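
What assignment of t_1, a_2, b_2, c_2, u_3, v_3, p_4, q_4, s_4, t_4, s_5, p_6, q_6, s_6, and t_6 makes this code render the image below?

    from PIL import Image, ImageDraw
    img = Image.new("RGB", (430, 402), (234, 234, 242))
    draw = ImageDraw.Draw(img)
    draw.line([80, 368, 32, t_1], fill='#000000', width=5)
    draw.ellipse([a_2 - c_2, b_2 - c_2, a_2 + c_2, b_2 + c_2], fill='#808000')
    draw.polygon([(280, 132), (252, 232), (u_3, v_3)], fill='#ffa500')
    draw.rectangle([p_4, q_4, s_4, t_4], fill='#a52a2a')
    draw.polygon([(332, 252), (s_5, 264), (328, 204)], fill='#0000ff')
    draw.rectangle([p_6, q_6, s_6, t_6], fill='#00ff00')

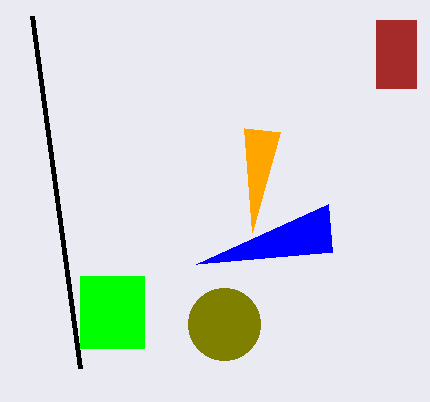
t_1 = 16
a_2 = 224
b_2 = 324
c_2 = 36
u_3 = 244
v_3 = 128
p_4 = 376
q_4 = 20
s_4 = 416
t_4 = 88
s_5 = 196
p_6 = 80
q_6 = 276
s_6 = 144
t_6 = 348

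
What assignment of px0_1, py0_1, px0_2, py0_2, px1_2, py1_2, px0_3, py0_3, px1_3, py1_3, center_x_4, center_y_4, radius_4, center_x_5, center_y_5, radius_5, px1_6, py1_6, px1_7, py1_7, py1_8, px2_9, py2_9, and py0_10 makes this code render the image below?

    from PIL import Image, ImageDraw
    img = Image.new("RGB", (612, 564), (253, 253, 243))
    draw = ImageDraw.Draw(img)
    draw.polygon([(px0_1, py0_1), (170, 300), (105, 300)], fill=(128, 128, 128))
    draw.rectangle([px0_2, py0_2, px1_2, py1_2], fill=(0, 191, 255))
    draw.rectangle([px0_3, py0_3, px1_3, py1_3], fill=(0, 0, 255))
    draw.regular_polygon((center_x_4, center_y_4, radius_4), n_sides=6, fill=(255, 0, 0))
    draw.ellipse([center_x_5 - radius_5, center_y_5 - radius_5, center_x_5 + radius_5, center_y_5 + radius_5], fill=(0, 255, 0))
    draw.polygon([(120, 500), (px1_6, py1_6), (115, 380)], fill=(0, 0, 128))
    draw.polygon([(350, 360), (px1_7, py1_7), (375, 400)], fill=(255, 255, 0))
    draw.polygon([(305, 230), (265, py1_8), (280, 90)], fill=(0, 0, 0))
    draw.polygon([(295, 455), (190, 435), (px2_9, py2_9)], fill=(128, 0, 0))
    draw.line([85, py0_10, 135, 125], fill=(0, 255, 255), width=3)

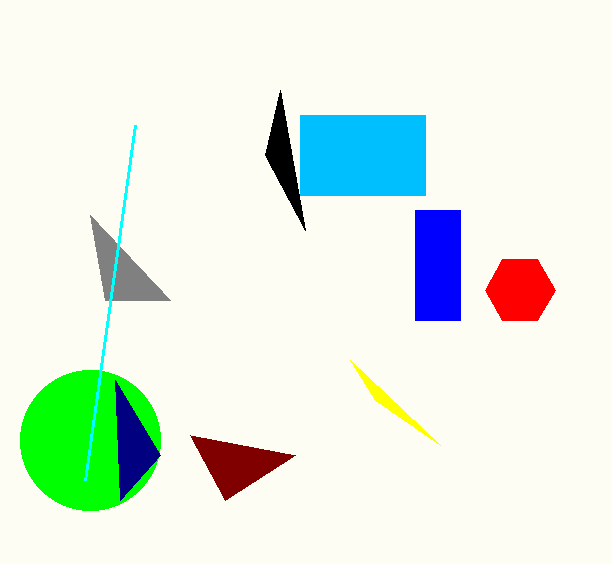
px0_1 = 90, py0_1 = 215, px0_2 = 300, py0_2 = 115, px1_2 = 425, py1_2 = 195, px0_3 = 415, py0_3 = 210, px1_3 = 460, py1_3 = 320, center_x_4 = 520, center_y_4 = 290, radius_4 = 35, center_x_5 = 90, center_y_5 = 440, radius_5 = 70, px1_6 = 160, py1_6 = 455, px1_7 = 440, py1_7 = 445, py1_8 = 155, px2_9 = 225, py2_9 = 500, py0_10 = 480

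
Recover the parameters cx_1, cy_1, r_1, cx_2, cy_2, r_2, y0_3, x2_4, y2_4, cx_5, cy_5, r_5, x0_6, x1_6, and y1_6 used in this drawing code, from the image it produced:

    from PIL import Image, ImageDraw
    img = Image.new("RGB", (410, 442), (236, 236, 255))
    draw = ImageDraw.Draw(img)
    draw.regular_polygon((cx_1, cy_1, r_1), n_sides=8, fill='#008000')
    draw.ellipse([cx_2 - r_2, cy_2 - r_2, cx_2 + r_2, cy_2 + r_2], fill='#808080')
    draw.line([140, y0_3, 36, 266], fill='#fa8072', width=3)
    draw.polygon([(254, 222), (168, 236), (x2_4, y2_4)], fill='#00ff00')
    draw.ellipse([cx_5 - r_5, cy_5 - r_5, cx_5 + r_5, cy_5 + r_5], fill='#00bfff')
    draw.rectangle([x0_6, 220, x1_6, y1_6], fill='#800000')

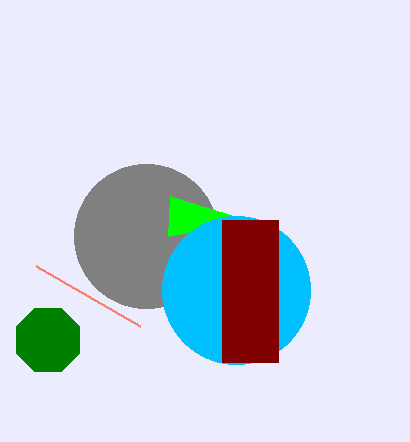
cx_1 = 48, cy_1 = 340, r_1 = 34, cx_2 = 146, cy_2 = 236, r_2 = 72, y0_3 = 326, x2_4 = 170, y2_4 = 196, cx_5 = 236, cy_5 = 290, r_5 = 74, x0_6 = 222, x1_6 = 278, y1_6 = 362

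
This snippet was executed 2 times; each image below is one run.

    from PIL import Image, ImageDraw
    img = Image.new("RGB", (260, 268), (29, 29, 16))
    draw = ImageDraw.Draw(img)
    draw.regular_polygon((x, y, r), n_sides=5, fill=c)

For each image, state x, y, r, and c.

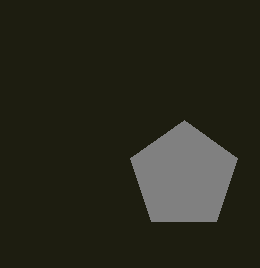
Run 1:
x = 184; y = 176; r = 56; c = 'gray'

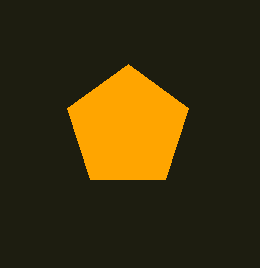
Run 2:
x = 128
y = 128
r = 64
c = 'orange'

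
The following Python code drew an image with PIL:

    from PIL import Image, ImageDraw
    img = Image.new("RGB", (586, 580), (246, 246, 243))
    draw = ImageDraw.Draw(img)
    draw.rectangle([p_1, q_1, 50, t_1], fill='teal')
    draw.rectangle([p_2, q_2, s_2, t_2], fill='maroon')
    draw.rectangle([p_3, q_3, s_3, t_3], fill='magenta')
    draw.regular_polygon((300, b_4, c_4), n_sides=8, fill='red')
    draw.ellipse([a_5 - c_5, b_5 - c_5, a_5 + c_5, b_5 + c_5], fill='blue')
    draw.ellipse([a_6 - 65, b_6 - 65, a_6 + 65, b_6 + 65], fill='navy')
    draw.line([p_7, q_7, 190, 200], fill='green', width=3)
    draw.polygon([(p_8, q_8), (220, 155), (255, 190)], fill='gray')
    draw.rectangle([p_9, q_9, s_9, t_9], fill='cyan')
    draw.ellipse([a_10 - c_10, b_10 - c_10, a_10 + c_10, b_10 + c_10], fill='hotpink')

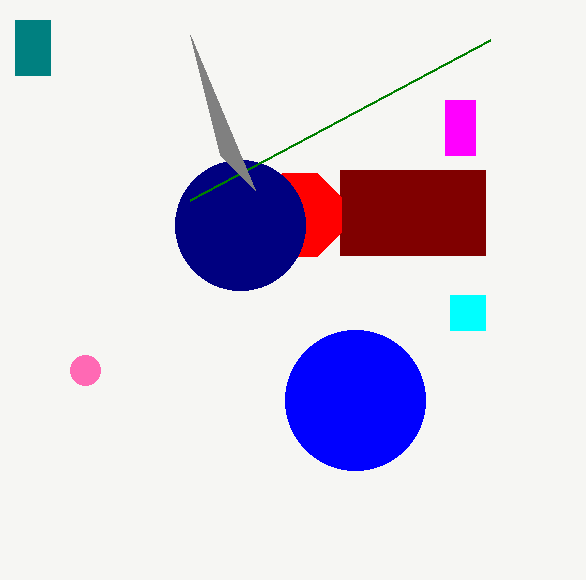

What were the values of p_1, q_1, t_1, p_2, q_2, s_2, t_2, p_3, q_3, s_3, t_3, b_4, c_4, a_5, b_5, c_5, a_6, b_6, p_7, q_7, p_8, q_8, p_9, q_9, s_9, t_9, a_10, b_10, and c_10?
p_1 = 15
q_1 = 20
t_1 = 75
p_2 = 340
q_2 = 170
s_2 = 485
t_2 = 255
p_3 = 445
q_3 = 100
s_3 = 475
t_3 = 155
b_4 = 215
c_4 = 45
a_5 = 355
b_5 = 400
c_5 = 70
a_6 = 240
b_6 = 225
p_7 = 490
q_7 = 40
p_8 = 190
q_8 = 35
p_9 = 450
q_9 = 295
s_9 = 485
t_9 = 330
a_10 = 85
b_10 = 370
c_10 = 15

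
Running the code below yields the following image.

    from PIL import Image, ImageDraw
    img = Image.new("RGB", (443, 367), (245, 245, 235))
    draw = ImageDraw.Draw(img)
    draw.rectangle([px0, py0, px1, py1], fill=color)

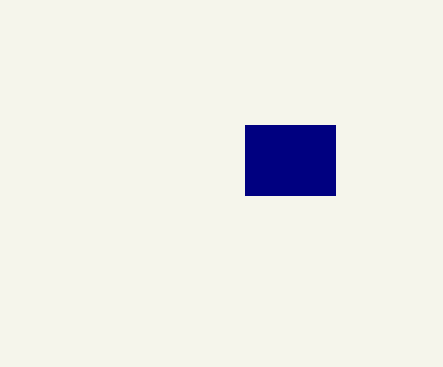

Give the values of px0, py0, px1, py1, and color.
px0 = 245, py0 = 125, px1 = 335, py1 = 195, color = 'navy'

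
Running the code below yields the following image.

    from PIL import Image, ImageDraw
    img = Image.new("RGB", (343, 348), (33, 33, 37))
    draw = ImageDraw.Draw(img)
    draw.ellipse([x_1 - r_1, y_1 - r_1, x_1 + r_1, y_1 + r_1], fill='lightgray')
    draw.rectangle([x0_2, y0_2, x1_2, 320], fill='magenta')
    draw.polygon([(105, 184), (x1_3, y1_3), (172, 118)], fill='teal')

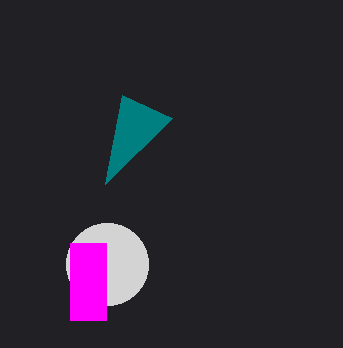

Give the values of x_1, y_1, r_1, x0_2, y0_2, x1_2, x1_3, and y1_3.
x_1 = 107
y_1 = 264
r_1 = 41
x0_2 = 70
y0_2 = 243
x1_2 = 106
x1_3 = 122
y1_3 = 95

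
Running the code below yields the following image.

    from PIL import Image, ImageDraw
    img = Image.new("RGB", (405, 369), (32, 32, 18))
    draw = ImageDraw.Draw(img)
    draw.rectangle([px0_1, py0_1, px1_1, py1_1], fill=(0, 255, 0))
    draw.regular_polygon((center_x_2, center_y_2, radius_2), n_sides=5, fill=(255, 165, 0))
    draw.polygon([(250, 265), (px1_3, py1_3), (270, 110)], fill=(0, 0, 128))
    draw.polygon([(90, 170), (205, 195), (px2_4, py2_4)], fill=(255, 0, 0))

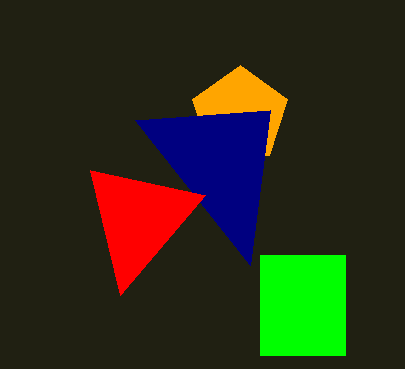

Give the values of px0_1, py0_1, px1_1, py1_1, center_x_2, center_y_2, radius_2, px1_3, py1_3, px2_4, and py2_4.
px0_1 = 260
py0_1 = 255
px1_1 = 345
py1_1 = 355
center_x_2 = 240
center_y_2 = 115
radius_2 = 50
px1_3 = 135
py1_3 = 120
px2_4 = 120
py2_4 = 295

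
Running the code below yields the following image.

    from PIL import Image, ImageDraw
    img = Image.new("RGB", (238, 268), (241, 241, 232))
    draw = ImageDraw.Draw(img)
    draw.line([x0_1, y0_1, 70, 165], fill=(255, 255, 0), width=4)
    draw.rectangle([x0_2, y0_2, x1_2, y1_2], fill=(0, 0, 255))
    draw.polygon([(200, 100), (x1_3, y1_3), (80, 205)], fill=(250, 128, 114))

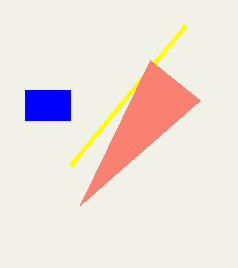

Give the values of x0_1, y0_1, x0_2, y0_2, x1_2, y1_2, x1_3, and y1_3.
x0_1 = 185, y0_1 = 25, x0_2 = 25, y0_2 = 90, x1_2 = 70, y1_2 = 120, x1_3 = 150, y1_3 = 60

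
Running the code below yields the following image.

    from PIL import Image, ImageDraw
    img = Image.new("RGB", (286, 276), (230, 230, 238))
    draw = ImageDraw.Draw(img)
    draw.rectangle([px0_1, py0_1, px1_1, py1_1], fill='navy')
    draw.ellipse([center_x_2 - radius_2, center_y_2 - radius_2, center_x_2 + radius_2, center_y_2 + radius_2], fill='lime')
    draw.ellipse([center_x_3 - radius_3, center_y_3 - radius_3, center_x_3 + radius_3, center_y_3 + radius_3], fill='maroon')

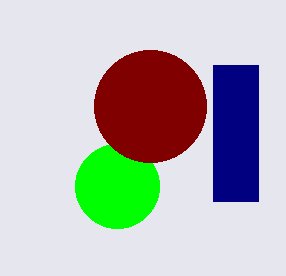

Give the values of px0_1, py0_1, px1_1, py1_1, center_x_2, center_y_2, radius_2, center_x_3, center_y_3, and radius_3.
px0_1 = 213, py0_1 = 65, px1_1 = 258, py1_1 = 201, center_x_2 = 117, center_y_2 = 186, radius_2 = 42, center_x_3 = 150, center_y_3 = 106, radius_3 = 56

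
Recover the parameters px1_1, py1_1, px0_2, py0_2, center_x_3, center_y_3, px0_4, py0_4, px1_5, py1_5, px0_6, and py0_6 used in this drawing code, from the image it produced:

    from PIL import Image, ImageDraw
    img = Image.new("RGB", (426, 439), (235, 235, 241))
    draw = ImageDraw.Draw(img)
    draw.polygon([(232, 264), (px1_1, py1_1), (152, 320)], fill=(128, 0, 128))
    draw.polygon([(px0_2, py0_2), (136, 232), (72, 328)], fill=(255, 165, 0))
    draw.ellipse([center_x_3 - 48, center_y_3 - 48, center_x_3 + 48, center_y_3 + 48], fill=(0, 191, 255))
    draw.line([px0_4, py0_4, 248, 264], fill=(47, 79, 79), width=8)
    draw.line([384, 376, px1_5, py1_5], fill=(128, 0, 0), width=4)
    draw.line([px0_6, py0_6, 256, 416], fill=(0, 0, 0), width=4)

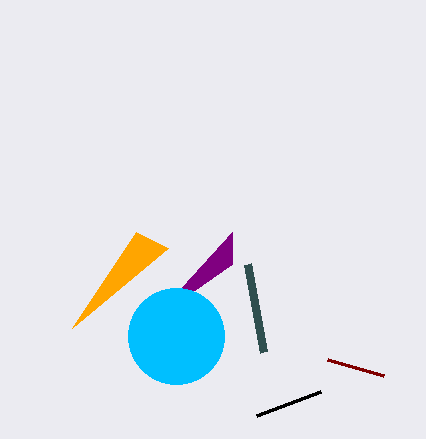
px1_1 = 232
py1_1 = 232
px0_2 = 168
py0_2 = 248
center_x_3 = 176
center_y_3 = 336
px0_4 = 264
py0_4 = 352
px1_5 = 328
py1_5 = 360
px0_6 = 320
py0_6 = 392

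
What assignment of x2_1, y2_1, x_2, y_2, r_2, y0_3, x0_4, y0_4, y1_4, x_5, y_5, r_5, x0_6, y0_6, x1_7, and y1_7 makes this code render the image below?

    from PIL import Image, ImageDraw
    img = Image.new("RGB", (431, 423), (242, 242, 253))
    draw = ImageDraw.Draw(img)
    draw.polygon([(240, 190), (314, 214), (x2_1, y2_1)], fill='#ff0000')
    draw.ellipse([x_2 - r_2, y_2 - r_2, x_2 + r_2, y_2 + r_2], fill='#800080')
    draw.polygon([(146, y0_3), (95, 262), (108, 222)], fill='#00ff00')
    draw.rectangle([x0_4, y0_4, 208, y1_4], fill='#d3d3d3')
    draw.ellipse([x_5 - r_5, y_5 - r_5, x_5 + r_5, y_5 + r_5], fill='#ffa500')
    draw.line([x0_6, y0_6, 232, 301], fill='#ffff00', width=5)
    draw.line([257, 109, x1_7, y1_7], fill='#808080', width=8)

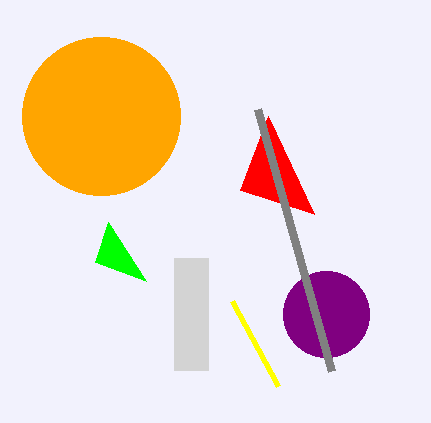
x2_1 = 268, y2_1 = 116, x_2 = 326, y_2 = 314, r_2 = 43, y0_3 = 281, x0_4 = 174, y0_4 = 258, y1_4 = 370, x_5 = 101, y_5 = 116, r_5 = 79, x0_6 = 278, y0_6 = 386, x1_7 = 331, y1_7 = 371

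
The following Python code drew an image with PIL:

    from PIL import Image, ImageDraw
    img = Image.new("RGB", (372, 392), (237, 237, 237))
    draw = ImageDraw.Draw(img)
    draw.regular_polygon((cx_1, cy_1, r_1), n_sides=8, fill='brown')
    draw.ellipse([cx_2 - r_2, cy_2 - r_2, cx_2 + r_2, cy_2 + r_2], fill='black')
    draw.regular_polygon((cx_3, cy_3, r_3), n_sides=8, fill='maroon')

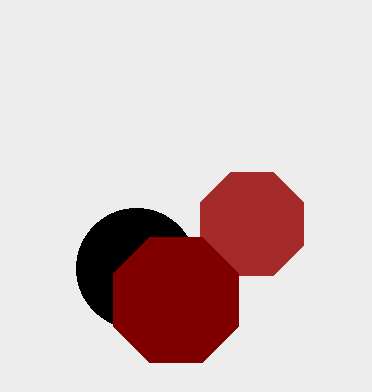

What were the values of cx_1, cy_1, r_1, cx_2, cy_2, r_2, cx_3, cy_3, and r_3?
cx_1 = 252; cy_1 = 224; r_1 = 56; cx_2 = 136; cy_2 = 268; r_2 = 60; cx_3 = 176; cy_3 = 300; r_3 = 68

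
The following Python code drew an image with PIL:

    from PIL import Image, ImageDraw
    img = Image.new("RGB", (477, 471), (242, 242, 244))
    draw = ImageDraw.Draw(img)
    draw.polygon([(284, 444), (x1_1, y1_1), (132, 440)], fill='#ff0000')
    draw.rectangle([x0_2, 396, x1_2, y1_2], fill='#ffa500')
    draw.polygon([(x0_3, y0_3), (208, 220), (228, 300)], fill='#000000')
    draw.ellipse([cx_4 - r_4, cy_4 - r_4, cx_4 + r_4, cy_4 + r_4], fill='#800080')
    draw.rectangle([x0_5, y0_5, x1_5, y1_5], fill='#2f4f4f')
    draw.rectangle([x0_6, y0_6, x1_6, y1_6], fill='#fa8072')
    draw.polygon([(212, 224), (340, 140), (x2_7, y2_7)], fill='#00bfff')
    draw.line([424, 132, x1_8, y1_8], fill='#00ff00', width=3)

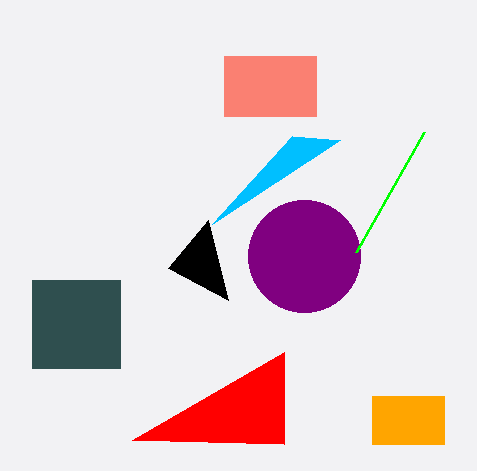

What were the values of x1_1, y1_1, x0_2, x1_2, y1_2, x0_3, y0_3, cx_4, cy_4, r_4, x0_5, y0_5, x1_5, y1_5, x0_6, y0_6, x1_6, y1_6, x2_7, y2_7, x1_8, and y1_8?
x1_1 = 284; y1_1 = 352; x0_2 = 372; x1_2 = 444; y1_2 = 444; x0_3 = 168; y0_3 = 268; cx_4 = 304; cy_4 = 256; r_4 = 56; x0_5 = 32; y0_5 = 280; x1_5 = 120; y1_5 = 368; x0_6 = 224; y0_6 = 56; x1_6 = 316; y1_6 = 116; x2_7 = 292; y2_7 = 136; x1_8 = 356; y1_8 = 252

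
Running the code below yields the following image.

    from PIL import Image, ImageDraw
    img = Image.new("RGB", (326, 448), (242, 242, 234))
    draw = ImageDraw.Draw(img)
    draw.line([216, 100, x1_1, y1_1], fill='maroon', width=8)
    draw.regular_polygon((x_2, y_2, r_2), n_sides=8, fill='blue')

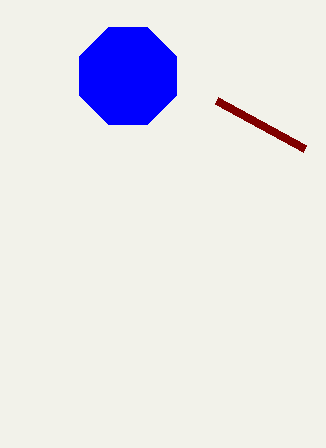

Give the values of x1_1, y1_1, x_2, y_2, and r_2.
x1_1 = 304, y1_1 = 148, x_2 = 128, y_2 = 76, r_2 = 52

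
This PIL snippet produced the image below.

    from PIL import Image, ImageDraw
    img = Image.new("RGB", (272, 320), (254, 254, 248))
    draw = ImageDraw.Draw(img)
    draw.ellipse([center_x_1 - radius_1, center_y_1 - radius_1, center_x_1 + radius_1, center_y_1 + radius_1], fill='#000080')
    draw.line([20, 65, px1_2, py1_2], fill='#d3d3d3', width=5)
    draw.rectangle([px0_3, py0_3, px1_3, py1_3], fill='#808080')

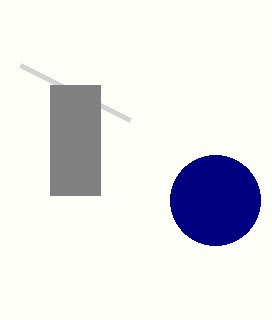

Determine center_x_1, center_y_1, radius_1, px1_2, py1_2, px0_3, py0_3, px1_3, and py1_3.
center_x_1 = 215, center_y_1 = 200, radius_1 = 45, px1_2 = 130, py1_2 = 120, px0_3 = 50, py0_3 = 85, px1_3 = 100, py1_3 = 195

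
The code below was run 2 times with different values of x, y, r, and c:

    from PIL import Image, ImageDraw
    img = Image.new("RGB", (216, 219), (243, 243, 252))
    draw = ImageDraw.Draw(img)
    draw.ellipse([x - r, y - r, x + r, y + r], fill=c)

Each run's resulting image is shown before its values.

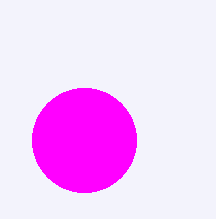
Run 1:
x = 84; y = 140; r = 52; c = 'magenta'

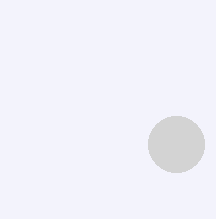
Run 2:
x = 176, y = 144, r = 28, c = 'lightgray'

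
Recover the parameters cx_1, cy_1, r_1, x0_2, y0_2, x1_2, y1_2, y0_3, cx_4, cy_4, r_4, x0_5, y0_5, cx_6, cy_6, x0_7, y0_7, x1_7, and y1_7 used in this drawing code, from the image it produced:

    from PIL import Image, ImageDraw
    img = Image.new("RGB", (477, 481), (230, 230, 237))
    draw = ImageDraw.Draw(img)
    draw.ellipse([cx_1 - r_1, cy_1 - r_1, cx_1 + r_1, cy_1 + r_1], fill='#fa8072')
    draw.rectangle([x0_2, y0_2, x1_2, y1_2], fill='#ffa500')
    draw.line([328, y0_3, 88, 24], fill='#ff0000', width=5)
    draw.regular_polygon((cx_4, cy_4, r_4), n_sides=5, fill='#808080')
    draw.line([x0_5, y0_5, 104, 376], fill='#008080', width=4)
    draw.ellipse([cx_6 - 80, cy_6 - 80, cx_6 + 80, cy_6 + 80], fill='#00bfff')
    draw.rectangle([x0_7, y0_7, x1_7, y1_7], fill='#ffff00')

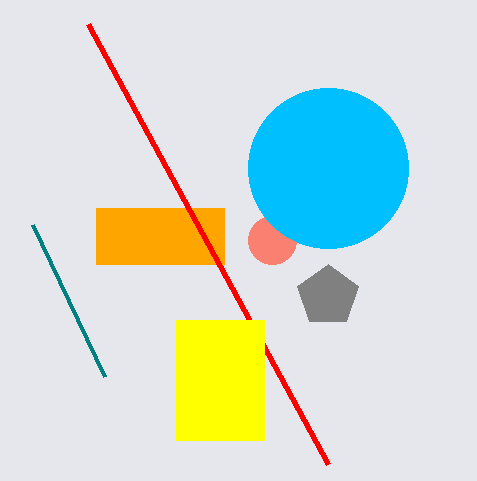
cx_1 = 272
cy_1 = 240
r_1 = 24
x0_2 = 96
y0_2 = 208
x1_2 = 224
y1_2 = 264
y0_3 = 464
cx_4 = 328
cy_4 = 296
r_4 = 32
x0_5 = 32
y0_5 = 224
cx_6 = 328
cy_6 = 168
x0_7 = 176
y0_7 = 320
x1_7 = 264
y1_7 = 440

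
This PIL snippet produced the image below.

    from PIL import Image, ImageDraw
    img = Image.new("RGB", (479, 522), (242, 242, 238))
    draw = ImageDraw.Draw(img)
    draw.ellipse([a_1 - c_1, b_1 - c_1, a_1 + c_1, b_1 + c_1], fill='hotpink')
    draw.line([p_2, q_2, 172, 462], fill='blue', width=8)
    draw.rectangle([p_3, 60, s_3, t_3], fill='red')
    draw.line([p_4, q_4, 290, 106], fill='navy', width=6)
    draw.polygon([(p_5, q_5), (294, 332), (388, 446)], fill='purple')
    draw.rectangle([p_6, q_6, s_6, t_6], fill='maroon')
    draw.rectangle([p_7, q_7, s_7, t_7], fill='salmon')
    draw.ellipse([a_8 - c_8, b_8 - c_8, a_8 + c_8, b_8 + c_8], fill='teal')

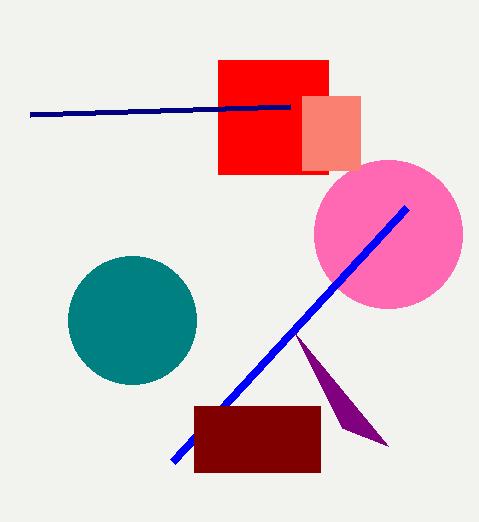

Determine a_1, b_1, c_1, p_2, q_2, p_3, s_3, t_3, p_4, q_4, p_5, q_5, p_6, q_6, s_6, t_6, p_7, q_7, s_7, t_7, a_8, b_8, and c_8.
a_1 = 388, b_1 = 234, c_1 = 74, p_2 = 406, q_2 = 208, p_3 = 218, s_3 = 328, t_3 = 174, p_4 = 30, q_4 = 114, p_5 = 342, q_5 = 428, p_6 = 194, q_6 = 406, s_6 = 320, t_6 = 472, p_7 = 302, q_7 = 96, s_7 = 360, t_7 = 170, a_8 = 132, b_8 = 320, c_8 = 64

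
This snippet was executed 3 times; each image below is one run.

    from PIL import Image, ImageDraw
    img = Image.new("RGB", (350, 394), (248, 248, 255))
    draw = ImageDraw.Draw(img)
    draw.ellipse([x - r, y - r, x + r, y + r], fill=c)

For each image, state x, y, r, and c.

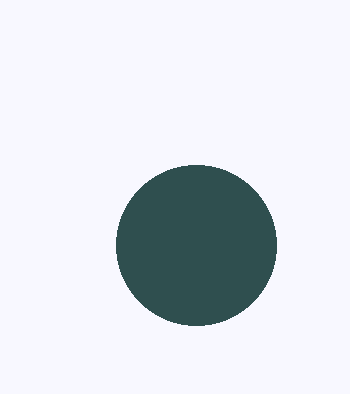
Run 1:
x = 196; y = 245; r = 80; c = 'darkslategray'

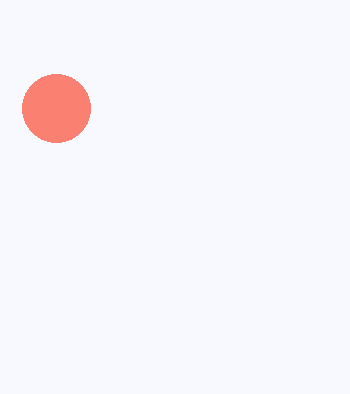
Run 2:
x = 56
y = 108
r = 34
c = 'salmon'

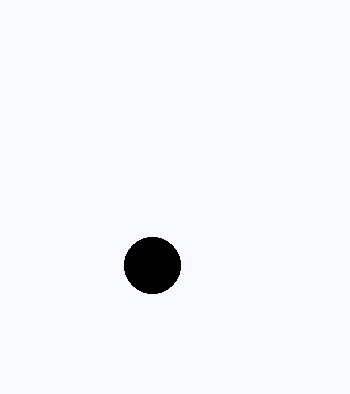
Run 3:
x = 152, y = 265, r = 28, c = 'black'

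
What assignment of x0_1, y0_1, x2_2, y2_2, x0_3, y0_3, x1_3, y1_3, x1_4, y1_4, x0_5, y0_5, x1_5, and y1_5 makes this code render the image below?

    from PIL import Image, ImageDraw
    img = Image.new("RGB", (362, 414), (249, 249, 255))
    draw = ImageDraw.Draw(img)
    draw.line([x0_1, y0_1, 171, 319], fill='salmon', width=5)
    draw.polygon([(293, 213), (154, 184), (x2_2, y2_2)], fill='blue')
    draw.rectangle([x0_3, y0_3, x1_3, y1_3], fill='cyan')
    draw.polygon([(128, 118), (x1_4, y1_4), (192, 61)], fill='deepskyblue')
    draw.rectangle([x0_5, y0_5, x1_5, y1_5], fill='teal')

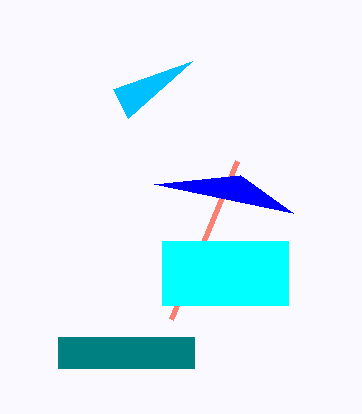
x0_1 = 237
y0_1 = 161
x2_2 = 240
y2_2 = 175
x0_3 = 162
y0_3 = 241
x1_3 = 288
y1_3 = 305
x1_4 = 113
y1_4 = 89
x0_5 = 58
y0_5 = 337
x1_5 = 194
y1_5 = 368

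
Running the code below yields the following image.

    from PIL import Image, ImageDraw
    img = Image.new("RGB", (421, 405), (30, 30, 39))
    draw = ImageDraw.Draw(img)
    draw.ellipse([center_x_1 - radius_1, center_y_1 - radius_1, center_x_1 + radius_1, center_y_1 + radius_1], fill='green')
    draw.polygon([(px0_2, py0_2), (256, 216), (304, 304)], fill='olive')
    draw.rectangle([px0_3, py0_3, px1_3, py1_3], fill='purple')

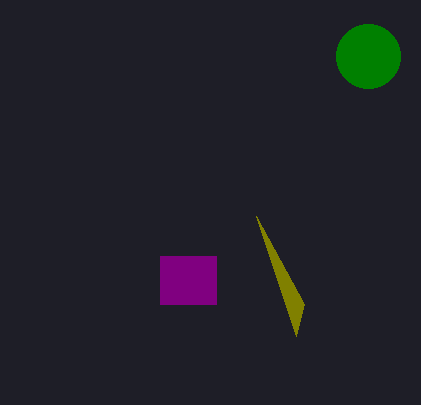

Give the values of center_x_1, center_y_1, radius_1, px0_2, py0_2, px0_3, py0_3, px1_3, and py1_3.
center_x_1 = 368; center_y_1 = 56; radius_1 = 32; px0_2 = 296; py0_2 = 336; px0_3 = 160; py0_3 = 256; px1_3 = 216; py1_3 = 304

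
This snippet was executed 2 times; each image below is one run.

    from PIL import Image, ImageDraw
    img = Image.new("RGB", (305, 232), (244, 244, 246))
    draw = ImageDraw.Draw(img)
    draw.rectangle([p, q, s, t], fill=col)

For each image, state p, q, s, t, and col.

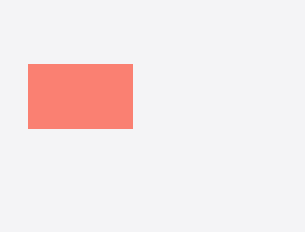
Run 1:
p = 28; q = 64; s = 132; t = 128; col = 'salmon'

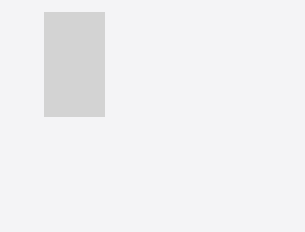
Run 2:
p = 44
q = 12
s = 104
t = 116
col = 'lightgray'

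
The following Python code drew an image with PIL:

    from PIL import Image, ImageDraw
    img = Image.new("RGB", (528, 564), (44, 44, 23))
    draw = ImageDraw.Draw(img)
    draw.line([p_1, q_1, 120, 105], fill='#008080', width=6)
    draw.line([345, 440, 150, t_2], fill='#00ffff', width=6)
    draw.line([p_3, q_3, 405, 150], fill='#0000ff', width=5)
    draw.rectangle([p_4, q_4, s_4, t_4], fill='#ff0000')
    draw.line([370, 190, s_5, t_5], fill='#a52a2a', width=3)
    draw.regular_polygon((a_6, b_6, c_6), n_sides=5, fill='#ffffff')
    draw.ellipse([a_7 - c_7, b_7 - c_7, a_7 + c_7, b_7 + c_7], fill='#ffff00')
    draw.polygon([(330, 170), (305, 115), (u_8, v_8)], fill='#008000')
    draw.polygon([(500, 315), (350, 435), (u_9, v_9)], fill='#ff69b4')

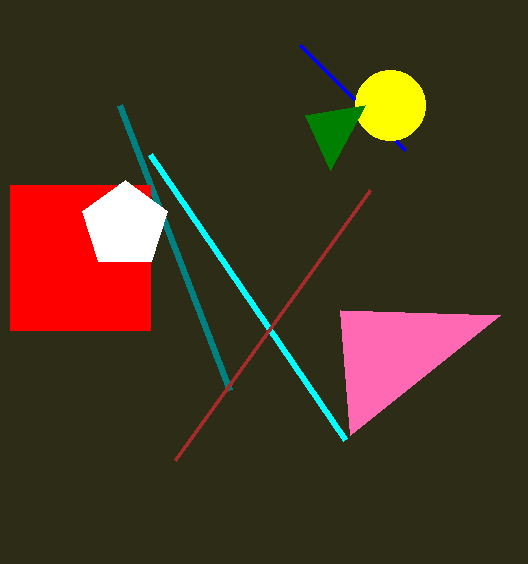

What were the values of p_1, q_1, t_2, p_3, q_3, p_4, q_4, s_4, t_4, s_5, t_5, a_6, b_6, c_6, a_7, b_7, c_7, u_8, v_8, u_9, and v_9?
p_1 = 230; q_1 = 390; t_2 = 155; p_3 = 300; q_3 = 45; p_4 = 10; q_4 = 185; s_4 = 150; t_4 = 330; s_5 = 175; t_5 = 460; a_6 = 125; b_6 = 225; c_6 = 45; a_7 = 390; b_7 = 105; c_7 = 35; u_8 = 365; v_8 = 105; u_9 = 340; v_9 = 310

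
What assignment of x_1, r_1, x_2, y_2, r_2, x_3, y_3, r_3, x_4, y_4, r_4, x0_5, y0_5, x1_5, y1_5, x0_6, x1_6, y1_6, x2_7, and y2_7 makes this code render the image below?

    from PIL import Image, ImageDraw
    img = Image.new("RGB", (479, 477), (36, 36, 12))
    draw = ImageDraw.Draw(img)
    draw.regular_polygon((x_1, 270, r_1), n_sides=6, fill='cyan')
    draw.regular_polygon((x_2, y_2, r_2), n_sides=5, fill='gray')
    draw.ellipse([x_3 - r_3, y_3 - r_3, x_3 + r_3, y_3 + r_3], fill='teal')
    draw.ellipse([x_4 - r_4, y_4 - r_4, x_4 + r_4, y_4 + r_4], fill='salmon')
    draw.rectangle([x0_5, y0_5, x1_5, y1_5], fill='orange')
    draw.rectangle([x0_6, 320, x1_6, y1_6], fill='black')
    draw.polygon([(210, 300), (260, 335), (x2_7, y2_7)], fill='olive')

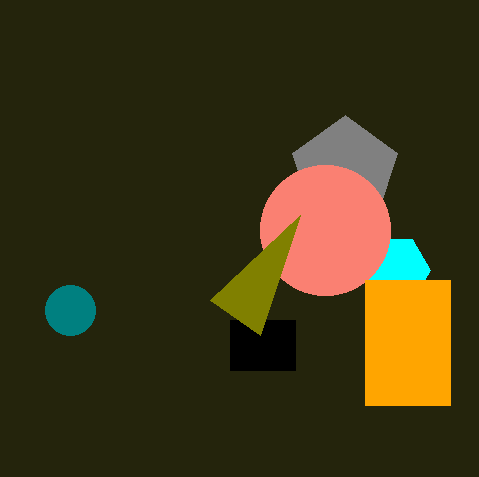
x_1 = 395
r_1 = 35
x_2 = 345
y_2 = 170
r_2 = 55
x_3 = 70
y_3 = 310
r_3 = 25
x_4 = 325
y_4 = 230
r_4 = 65
x0_5 = 365
y0_5 = 280
x1_5 = 450
y1_5 = 405
x0_6 = 230
x1_6 = 295
y1_6 = 370
x2_7 = 300
y2_7 = 215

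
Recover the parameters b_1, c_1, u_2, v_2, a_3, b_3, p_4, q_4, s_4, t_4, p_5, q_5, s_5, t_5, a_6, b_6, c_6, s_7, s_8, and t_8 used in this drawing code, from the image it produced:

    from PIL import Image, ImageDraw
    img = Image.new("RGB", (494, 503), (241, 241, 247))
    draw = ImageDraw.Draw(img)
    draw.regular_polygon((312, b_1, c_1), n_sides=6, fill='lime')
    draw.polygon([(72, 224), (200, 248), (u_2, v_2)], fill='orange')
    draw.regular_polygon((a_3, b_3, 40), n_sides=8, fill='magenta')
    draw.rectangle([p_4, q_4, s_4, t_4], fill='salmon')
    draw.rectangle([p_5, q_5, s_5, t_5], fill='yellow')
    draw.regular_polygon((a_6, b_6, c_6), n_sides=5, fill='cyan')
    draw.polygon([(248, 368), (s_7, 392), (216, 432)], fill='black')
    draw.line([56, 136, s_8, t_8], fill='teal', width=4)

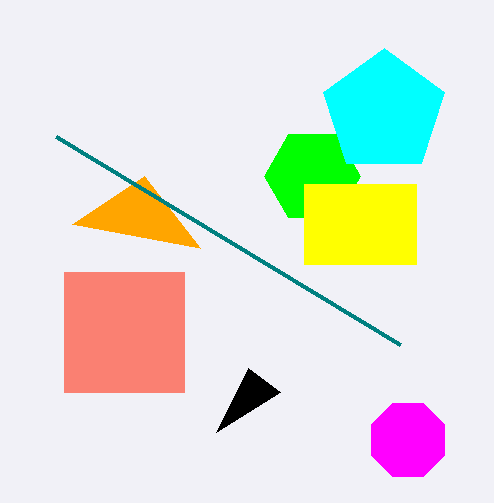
b_1 = 176; c_1 = 48; u_2 = 144; v_2 = 176; a_3 = 408; b_3 = 440; p_4 = 64; q_4 = 272; s_4 = 184; t_4 = 392; p_5 = 304; q_5 = 184; s_5 = 416; t_5 = 264; a_6 = 384; b_6 = 112; c_6 = 64; s_7 = 280; s_8 = 400; t_8 = 344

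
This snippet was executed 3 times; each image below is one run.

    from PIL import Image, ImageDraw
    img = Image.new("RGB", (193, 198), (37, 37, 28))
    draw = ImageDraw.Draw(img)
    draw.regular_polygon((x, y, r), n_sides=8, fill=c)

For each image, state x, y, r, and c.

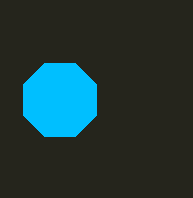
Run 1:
x = 60
y = 100
r = 40
c = 'deepskyblue'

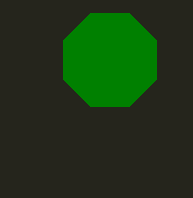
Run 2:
x = 110
y = 60
r = 50
c = 'green'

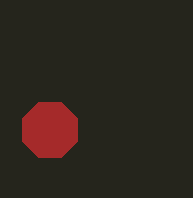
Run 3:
x = 50; y = 130; r = 30; c = 'brown'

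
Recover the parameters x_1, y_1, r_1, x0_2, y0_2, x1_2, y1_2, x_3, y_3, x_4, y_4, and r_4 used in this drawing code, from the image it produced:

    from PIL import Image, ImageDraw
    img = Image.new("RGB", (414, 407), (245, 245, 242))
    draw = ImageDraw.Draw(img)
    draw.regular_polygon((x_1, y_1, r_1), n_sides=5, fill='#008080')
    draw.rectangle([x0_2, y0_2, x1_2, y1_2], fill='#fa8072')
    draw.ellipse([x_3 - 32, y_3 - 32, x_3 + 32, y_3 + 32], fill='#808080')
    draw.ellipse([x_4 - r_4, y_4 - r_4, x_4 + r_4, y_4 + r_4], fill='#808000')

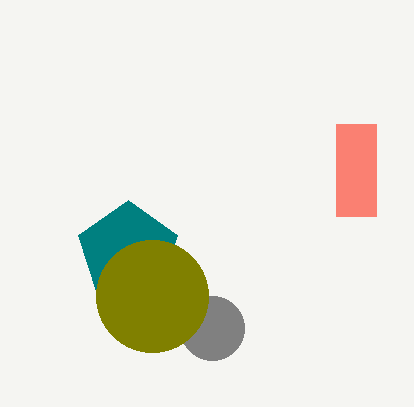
x_1 = 128, y_1 = 252, r_1 = 52, x0_2 = 336, y0_2 = 124, x1_2 = 376, y1_2 = 216, x_3 = 212, y_3 = 328, x_4 = 152, y_4 = 296, r_4 = 56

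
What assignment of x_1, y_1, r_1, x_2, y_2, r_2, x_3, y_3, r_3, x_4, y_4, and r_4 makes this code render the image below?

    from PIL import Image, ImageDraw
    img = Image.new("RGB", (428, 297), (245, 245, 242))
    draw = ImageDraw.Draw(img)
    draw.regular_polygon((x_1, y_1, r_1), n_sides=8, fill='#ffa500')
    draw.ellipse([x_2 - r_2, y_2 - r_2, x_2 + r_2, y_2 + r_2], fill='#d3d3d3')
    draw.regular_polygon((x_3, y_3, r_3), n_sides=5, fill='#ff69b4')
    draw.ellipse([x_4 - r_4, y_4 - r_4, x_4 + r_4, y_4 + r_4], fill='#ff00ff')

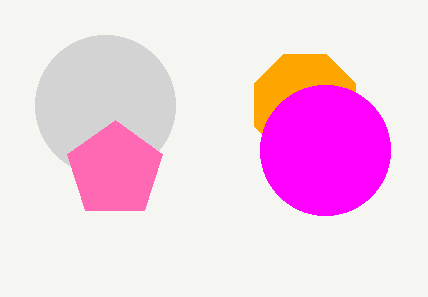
x_1 = 305, y_1 = 105, r_1 = 55, x_2 = 105, y_2 = 105, r_2 = 70, x_3 = 115, y_3 = 170, r_3 = 50, x_4 = 325, y_4 = 150, r_4 = 65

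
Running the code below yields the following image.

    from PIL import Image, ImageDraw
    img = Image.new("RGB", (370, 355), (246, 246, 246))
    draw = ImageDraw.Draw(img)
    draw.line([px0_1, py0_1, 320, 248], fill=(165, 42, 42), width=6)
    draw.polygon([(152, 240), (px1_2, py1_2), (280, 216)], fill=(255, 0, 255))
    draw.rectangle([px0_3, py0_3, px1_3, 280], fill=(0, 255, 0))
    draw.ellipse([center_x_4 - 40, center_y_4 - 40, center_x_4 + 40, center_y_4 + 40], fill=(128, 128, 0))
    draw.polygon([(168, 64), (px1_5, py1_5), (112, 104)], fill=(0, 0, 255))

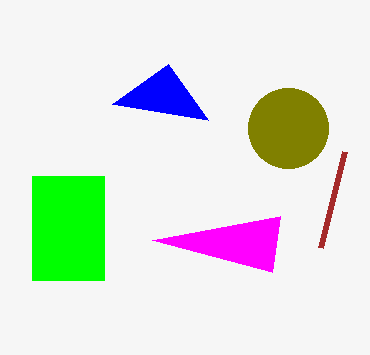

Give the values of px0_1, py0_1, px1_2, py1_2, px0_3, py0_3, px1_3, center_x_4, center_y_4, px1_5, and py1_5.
px0_1 = 344; py0_1 = 152; px1_2 = 272; py1_2 = 272; px0_3 = 32; py0_3 = 176; px1_3 = 104; center_x_4 = 288; center_y_4 = 128; px1_5 = 208; py1_5 = 120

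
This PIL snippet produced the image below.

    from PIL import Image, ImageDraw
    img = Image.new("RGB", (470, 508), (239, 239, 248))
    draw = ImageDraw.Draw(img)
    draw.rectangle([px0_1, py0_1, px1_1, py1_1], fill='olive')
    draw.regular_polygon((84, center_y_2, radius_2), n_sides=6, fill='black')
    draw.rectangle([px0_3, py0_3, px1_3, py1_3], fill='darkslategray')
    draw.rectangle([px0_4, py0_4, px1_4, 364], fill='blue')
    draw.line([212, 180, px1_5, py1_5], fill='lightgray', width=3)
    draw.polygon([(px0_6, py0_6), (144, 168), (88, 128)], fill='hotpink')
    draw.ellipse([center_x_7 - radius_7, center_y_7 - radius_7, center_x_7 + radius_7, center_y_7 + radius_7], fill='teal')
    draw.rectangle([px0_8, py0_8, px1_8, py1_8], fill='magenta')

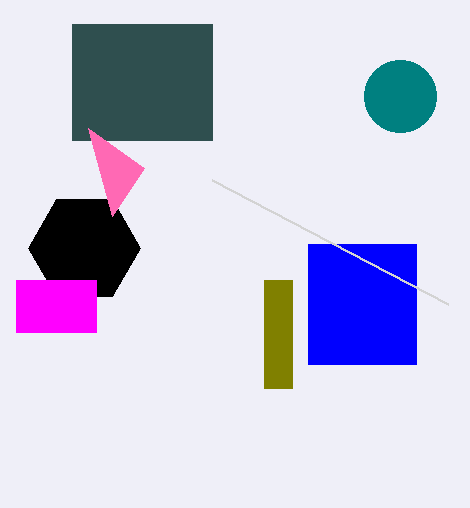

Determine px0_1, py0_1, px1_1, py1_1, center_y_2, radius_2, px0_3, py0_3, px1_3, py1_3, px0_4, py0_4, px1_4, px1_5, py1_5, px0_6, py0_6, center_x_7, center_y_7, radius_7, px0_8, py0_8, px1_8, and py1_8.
px0_1 = 264, py0_1 = 280, px1_1 = 292, py1_1 = 388, center_y_2 = 248, radius_2 = 56, px0_3 = 72, py0_3 = 24, px1_3 = 212, py1_3 = 140, px0_4 = 308, py0_4 = 244, px1_4 = 416, px1_5 = 448, py1_5 = 304, px0_6 = 112, py0_6 = 216, center_x_7 = 400, center_y_7 = 96, radius_7 = 36, px0_8 = 16, py0_8 = 280, px1_8 = 96, py1_8 = 332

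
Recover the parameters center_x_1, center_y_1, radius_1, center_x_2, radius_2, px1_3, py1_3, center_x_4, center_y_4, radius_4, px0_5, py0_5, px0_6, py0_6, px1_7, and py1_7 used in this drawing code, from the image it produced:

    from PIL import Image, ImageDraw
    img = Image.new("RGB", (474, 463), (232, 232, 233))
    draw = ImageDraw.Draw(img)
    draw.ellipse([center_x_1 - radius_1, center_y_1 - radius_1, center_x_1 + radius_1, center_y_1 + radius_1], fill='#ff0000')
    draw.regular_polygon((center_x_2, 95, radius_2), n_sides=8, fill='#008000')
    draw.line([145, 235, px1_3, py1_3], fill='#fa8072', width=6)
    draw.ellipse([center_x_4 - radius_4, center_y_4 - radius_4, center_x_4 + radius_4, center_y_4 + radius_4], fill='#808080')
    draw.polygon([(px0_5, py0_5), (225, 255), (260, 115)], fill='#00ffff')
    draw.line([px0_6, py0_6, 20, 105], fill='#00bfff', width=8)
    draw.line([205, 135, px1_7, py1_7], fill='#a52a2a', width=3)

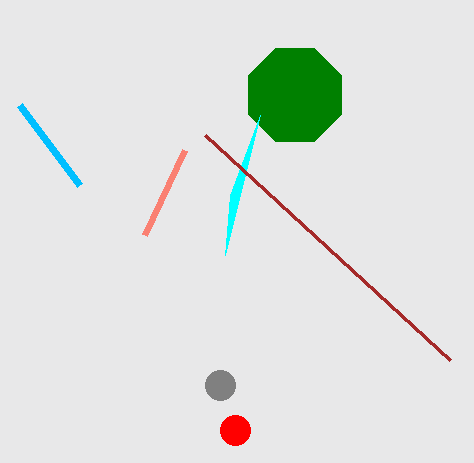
center_x_1 = 235
center_y_1 = 430
radius_1 = 15
center_x_2 = 295
radius_2 = 50
px1_3 = 185
py1_3 = 150
center_x_4 = 220
center_y_4 = 385
radius_4 = 15
px0_5 = 230
py0_5 = 195
px0_6 = 80
py0_6 = 185
px1_7 = 450
py1_7 = 360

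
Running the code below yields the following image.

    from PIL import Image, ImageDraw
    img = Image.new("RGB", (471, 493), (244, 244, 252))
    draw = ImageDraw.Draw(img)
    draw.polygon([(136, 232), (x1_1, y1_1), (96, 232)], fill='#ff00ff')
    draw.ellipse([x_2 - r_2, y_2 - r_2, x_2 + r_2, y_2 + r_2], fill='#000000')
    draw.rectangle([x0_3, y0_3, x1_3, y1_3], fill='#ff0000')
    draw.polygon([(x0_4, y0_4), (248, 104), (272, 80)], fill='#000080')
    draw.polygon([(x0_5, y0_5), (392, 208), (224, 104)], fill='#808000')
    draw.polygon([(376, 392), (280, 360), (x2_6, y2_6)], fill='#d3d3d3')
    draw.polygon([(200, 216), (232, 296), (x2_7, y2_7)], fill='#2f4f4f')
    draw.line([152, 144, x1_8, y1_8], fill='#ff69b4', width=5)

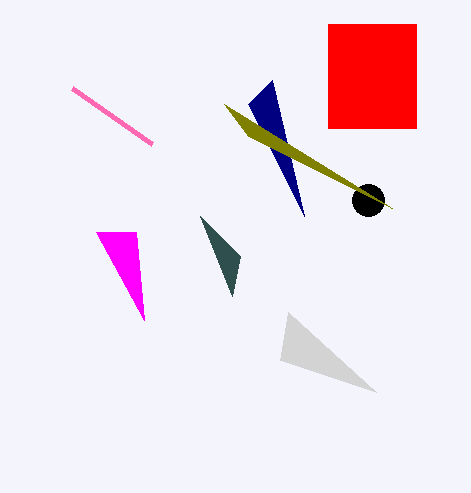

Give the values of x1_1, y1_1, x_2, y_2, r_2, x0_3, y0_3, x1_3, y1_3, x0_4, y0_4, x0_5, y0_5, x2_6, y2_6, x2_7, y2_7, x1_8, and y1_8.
x1_1 = 144, y1_1 = 320, x_2 = 368, y_2 = 200, r_2 = 16, x0_3 = 328, y0_3 = 24, x1_3 = 416, y1_3 = 128, x0_4 = 304, y0_4 = 216, x0_5 = 248, y0_5 = 136, x2_6 = 288, y2_6 = 312, x2_7 = 240, y2_7 = 256, x1_8 = 72, y1_8 = 88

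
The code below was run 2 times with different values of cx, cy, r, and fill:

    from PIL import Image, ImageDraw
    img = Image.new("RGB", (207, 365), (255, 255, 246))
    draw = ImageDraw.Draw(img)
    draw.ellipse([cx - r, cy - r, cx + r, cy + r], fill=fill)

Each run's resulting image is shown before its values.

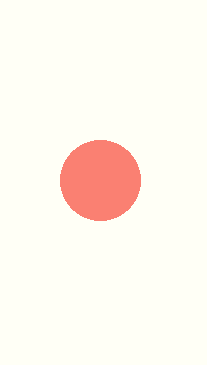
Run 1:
cx = 100
cy = 180
r = 40
fill = 'salmon'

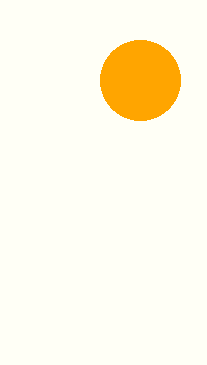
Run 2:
cx = 140
cy = 80
r = 40
fill = 'orange'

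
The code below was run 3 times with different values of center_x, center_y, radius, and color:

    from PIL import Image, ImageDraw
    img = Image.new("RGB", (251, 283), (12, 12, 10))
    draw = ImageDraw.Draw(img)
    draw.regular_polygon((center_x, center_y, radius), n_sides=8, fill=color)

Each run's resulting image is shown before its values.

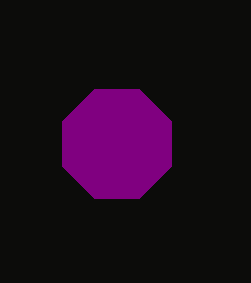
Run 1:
center_x = 117
center_y = 144
radius = 59
color = 'purple'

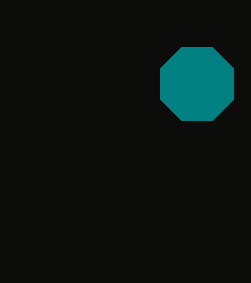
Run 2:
center_x = 197, center_y = 84, radius = 40, color = 'teal'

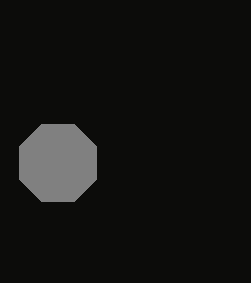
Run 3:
center_x = 58; center_y = 163; radius = 42; color = 'gray'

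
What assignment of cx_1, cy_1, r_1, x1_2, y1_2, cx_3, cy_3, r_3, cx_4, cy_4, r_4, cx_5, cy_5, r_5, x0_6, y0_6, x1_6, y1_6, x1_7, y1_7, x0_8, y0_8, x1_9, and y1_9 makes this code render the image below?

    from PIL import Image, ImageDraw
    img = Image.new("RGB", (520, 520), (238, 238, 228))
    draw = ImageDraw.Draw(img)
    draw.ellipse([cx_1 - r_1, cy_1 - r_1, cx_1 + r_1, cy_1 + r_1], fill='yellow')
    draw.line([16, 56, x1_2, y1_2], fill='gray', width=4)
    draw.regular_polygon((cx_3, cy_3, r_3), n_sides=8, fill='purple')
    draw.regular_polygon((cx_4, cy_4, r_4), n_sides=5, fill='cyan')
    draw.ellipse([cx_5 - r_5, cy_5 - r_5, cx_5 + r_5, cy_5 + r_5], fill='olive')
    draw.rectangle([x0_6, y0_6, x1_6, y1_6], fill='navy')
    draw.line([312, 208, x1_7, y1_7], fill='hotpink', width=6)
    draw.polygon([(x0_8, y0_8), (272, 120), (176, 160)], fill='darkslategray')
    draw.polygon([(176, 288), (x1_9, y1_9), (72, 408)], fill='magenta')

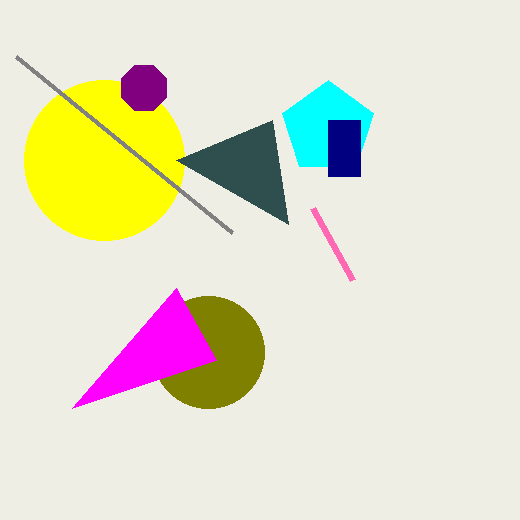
cx_1 = 104, cy_1 = 160, r_1 = 80, x1_2 = 232, y1_2 = 232, cx_3 = 144, cy_3 = 88, r_3 = 24, cx_4 = 328, cy_4 = 128, r_4 = 48, cx_5 = 208, cy_5 = 352, r_5 = 56, x0_6 = 328, y0_6 = 120, x1_6 = 360, y1_6 = 176, x1_7 = 352, y1_7 = 280, x0_8 = 288, y0_8 = 224, x1_9 = 216, y1_9 = 360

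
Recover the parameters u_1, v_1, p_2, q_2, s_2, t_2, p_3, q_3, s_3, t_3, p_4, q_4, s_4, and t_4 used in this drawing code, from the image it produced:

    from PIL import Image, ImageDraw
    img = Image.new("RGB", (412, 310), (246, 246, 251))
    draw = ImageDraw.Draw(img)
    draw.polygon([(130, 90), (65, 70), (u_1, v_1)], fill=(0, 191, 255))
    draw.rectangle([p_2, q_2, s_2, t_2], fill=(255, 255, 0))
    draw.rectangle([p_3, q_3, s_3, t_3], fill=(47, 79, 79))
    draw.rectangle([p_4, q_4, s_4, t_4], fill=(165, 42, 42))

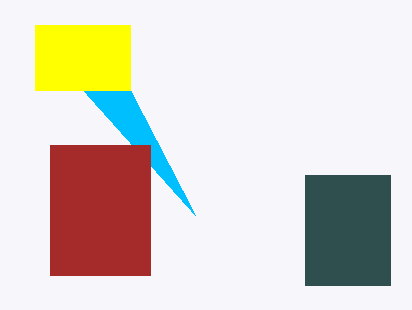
u_1 = 195; v_1 = 215; p_2 = 35; q_2 = 25; s_2 = 130; t_2 = 90; p_3 = 305; q_3 = 175; s_3 = 390; t_3 = 285; p_4 = 50; q_4 = 145; s_4 = 150; t_4 = 275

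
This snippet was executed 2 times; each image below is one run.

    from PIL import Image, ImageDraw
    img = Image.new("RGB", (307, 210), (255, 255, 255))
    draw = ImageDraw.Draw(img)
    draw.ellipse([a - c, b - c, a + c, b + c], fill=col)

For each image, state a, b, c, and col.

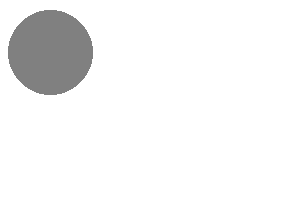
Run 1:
a = 50; b = 52; c = 42; col = 'gray'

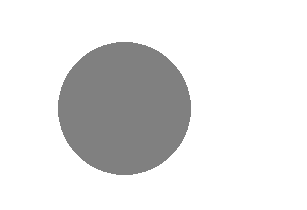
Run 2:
a = 124
b = 108
c = 66
col = 'gray'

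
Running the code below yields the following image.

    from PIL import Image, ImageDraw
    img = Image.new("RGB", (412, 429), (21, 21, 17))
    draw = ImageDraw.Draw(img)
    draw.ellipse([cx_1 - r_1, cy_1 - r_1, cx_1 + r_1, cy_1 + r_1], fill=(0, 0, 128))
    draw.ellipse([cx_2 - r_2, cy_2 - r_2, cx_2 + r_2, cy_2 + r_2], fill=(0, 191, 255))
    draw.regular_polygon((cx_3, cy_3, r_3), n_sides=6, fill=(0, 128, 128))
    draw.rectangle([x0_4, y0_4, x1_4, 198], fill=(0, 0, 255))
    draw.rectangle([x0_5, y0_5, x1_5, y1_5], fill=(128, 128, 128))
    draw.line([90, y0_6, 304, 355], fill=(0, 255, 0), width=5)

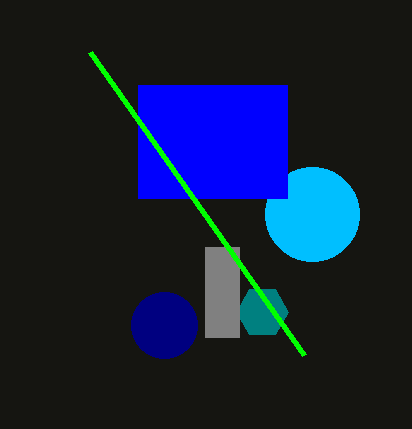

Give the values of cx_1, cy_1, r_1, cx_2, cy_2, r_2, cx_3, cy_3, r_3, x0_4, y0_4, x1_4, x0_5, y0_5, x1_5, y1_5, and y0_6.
cx_1 = 164
cy_1 = 325
r_1 = 33
cx_2 = 312
cy_2 = 214
r_2 = 47
cx_3 = 262
cy_3 = 312
r_3 = 26
x0_4 = 138
y0_4 = 85
x1_4 = 287
x0_5 = 205
y0_5 = 247
x1_5 = 239
y1_5 = 337
y0_6 = 52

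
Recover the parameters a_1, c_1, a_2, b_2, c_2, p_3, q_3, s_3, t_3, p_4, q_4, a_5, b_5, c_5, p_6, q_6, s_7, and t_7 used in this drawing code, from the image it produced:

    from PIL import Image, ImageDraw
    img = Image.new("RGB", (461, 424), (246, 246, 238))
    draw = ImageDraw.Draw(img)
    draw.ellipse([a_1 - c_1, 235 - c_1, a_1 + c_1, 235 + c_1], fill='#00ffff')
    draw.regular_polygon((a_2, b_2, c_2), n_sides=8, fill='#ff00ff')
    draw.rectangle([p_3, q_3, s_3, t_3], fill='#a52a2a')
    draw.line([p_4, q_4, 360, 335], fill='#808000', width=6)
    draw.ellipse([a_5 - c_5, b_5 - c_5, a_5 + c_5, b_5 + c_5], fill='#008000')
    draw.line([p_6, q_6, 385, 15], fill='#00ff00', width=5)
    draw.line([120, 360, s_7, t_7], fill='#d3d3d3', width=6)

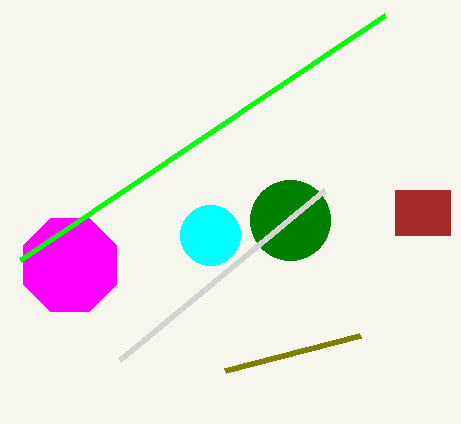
a_1 = 210; c_1 = 30; a_2 = 70; b_2 = 265; c_2 = 50; p_3 = 395; q_3 = 190; s_3 = 450; t_3 = 235; p_4 = 225; q_4 = 370; a_5 = 290; b_5 = 220; c_5 = 40; p_6 = 20; q_6 = 260; s_7 = 325; t_7 = 190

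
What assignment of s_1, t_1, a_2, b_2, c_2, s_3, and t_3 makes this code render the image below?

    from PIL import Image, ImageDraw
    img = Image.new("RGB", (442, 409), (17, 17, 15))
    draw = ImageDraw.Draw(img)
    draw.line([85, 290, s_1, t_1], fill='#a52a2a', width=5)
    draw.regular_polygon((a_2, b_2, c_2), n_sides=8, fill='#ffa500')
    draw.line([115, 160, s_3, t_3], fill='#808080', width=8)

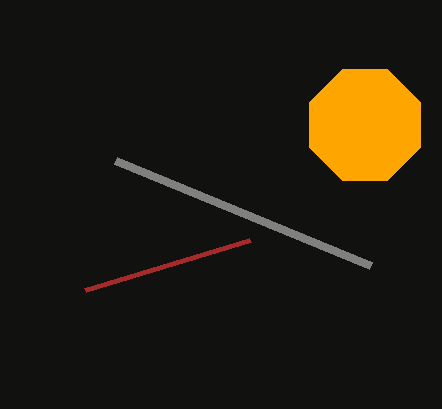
s_1 = 250, t_1 = 240, a_2 = 365, b_2 = 125, c_2 = 60, s_3 = 370, t_3 = 265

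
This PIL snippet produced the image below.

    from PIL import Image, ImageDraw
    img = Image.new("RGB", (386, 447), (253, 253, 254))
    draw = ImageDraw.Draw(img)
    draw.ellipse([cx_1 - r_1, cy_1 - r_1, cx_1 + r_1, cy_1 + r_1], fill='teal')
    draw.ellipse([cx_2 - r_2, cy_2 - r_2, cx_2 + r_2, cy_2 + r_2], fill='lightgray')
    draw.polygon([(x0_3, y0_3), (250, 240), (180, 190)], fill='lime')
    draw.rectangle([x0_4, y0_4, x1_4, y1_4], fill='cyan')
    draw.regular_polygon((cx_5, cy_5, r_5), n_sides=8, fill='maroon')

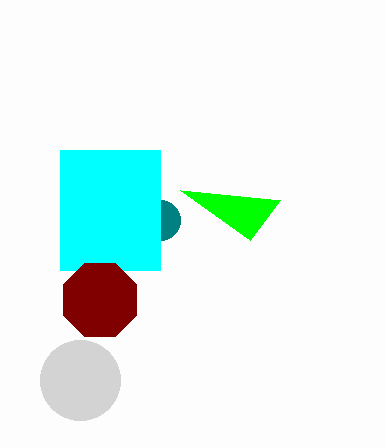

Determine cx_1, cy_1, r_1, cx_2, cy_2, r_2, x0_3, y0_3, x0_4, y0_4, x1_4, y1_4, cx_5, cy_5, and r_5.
cx_1 = 160, cy_1 = 220, r_1 = 20, cx_2 = 80, cy_2 = 380, r_2 = 40, x0_3 = 280, y0_3 = 200, x0_4 = 60, y0_4 = 150, x1_4 = 160, y1_4 = 270, cx_5 = 100, cy_5 = 300, r_5 = 40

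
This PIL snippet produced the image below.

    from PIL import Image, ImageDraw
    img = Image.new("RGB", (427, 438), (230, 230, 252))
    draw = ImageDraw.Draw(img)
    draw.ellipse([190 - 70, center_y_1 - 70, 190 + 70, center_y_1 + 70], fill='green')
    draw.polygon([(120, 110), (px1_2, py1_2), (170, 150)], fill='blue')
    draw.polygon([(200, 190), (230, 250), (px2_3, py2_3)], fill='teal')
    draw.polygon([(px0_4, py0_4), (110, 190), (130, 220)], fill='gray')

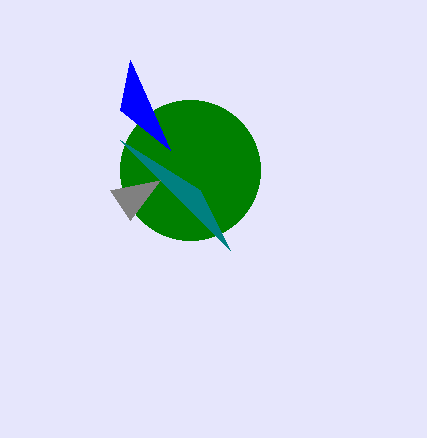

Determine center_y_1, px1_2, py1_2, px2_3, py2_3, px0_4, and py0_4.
center_y_1 = 170
px1_2 = 130
py1_2 = 60
px2_3 = 120
py2_3 = 140
px0_4 = 160
py0_4 = 180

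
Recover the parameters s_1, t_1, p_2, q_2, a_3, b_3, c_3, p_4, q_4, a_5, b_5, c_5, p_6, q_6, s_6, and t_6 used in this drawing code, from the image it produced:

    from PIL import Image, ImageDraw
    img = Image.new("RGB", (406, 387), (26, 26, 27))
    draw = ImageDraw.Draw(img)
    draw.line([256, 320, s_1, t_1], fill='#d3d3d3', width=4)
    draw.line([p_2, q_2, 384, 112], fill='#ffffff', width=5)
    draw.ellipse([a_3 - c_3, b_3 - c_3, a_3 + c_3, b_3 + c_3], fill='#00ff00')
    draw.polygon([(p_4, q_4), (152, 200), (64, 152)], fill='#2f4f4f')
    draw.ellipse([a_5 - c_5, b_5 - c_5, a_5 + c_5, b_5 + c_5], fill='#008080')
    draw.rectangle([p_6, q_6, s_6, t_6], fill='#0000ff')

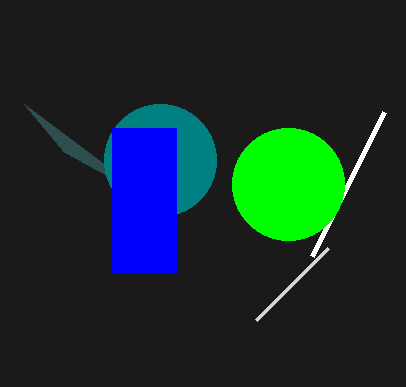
s_1 = 328, t_1 = 248, p_2 = 312, q_2 = 256, a_3 = 288, b_3 = 184, c_3 = 56, p_4 = 24, q_4 = 104, a_5 = 160, b_5 = 160, c_5 = 56, p_6 = 112, q_6 = 128, s_6 = 176, t_6 = 272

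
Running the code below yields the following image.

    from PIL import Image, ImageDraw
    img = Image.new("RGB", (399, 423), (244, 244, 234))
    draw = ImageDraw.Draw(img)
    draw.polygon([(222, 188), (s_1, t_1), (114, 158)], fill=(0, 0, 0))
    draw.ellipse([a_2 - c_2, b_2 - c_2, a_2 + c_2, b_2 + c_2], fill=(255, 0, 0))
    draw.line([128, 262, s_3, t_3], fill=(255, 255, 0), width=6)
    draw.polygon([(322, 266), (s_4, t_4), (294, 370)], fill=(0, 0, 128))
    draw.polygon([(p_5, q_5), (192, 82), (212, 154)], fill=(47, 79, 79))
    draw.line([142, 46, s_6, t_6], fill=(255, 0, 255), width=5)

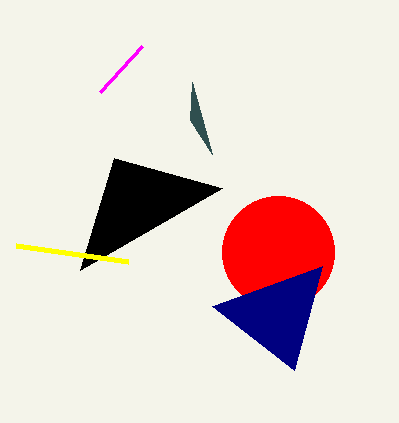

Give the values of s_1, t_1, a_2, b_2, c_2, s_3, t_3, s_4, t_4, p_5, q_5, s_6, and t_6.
s_1 = 80
t_1 = 270
a_2 = 278
b_2 = 252
c_2 = 56
s_3 = 16
t_3 = 246
s_4 = 212
t_4 = 306
p_5 = 190
q_5 = 120
s_6 = 100
t_6 = 92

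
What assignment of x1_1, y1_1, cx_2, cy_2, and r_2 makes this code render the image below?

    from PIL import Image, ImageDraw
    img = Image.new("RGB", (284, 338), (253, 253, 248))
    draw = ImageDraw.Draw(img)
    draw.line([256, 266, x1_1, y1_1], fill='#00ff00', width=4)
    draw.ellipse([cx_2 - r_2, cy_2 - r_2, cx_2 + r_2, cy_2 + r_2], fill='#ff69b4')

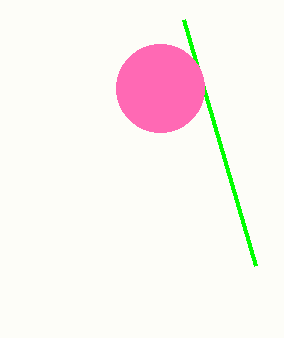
x1_1 = 184; y1_1 = 20; cx_2 = 160; cy_2 = 88; r_2 = 44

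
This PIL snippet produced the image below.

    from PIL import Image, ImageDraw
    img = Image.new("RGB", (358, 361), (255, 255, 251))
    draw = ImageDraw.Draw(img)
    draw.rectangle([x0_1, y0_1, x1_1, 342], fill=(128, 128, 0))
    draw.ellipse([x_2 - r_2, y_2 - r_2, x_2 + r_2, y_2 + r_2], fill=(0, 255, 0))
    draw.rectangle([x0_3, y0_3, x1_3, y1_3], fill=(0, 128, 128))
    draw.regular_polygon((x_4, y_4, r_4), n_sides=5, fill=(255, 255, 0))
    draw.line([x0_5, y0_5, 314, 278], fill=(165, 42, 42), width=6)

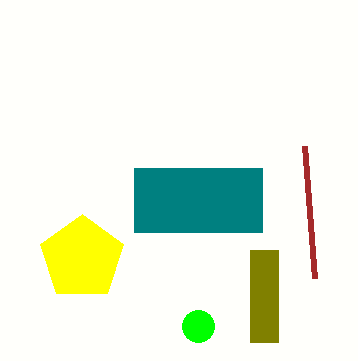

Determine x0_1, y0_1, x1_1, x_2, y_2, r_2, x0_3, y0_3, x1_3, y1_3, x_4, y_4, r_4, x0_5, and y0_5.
x0_1 = 250
y0_1 = 250
x1_1 = 278
x_2 = 198
y_2 = 326
r_2 = 16
x0_3 = 134
y0_3 = 168
x1_3 = 262
y1_3 = 232
x_4 = 82
y_4 = 258
r_4 = 44
x0_5 = 304
y0_5 = 146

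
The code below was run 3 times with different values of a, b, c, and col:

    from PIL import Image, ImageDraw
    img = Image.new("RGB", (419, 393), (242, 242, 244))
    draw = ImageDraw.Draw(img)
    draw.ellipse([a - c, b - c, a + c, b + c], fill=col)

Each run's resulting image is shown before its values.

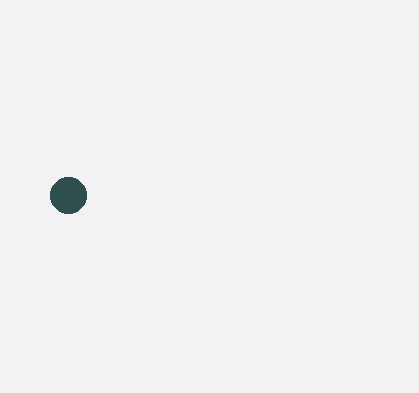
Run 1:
a = 68, b = 195, c = 18, col = 'darkslategray'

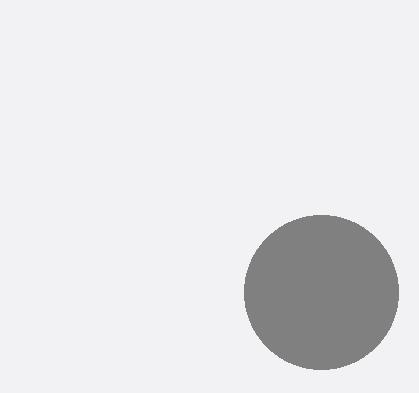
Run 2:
a = 321; b = 292; c = 77; col = 'gray'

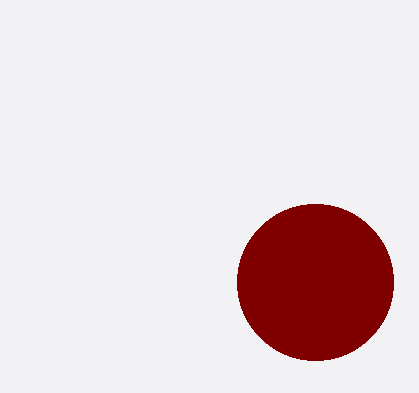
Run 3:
a = 315, b = 282, c = 78, col = 'maroon'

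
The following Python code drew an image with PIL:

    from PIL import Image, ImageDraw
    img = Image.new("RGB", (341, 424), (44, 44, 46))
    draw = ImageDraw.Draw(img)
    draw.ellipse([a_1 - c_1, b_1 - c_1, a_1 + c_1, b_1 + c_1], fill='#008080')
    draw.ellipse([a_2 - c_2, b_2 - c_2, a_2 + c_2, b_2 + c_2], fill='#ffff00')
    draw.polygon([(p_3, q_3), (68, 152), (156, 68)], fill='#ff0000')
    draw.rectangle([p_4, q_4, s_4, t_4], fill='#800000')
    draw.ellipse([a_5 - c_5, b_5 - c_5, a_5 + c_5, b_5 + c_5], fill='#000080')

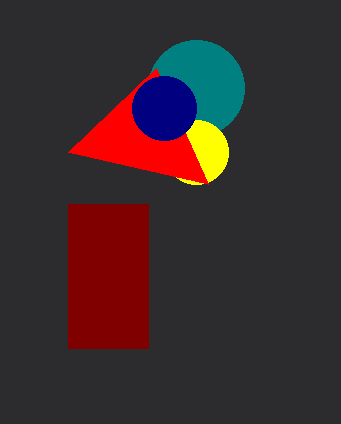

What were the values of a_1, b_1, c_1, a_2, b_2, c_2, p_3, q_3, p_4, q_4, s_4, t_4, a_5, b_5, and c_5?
a_1 = 196
b_1 = 88
c_1 = 48
a_2 = 196
b_2 = 152
c_2 = 32
p_3 = 208
q_3 = 184
p_4 = 68
q_4 = 204
s_4 = 148
t_4 = 348
a_5 = 164
b_5 = 108
c_5 = 32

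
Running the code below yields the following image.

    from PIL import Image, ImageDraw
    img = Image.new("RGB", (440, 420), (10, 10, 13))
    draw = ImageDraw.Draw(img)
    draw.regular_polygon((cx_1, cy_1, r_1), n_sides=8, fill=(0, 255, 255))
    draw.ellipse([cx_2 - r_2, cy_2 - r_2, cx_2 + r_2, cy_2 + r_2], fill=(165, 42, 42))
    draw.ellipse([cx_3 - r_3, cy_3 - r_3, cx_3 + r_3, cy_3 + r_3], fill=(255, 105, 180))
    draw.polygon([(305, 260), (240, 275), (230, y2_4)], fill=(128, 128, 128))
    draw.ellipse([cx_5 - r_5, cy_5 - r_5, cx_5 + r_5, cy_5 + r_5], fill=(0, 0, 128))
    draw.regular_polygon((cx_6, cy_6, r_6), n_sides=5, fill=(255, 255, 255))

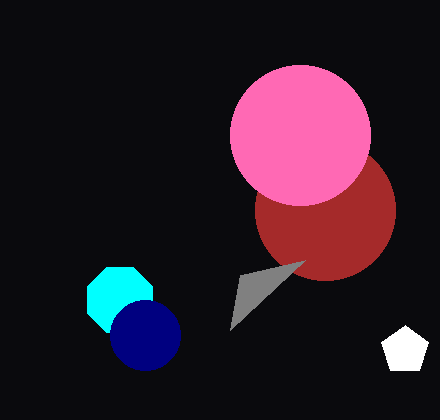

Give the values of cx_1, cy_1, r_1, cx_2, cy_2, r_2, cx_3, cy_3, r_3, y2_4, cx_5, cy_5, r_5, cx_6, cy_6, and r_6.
cx_1 = 120
cy_1 = 300
r_1 = 35
cx_2 = 325
cy_2 = 210
r_2 = 70
cx_3 = 300
cy_3 = 135
r_3 = 70
y2_4 = 330
cx_5 = 145
cy_5 = 335
r_5 = 35
cx_6 = 405
cy_6 = 350
r_6 = 25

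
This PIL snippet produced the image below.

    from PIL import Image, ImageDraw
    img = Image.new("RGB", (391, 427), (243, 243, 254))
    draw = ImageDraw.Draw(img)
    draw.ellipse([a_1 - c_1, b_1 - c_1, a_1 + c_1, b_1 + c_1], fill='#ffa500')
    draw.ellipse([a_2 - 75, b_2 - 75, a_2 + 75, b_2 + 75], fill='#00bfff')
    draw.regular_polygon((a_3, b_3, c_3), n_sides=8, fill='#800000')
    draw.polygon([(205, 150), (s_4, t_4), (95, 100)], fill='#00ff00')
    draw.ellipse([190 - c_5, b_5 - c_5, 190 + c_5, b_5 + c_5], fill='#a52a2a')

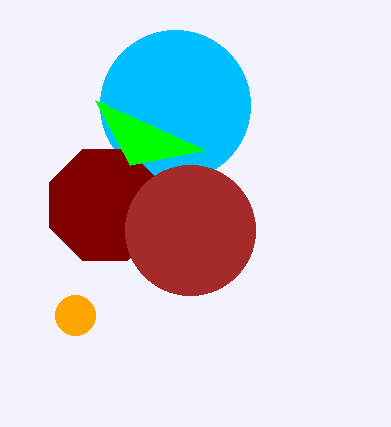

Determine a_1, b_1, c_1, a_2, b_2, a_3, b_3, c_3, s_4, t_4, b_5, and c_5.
a_1 = 75
b_1 = 315
c_1 = 20
a_2 = 175
b_2 = 105
a_3 = 105
b_3 = 205
c_3 = 60
s_4 = 130
t_4 = 165
b_5 = 230
c_5 = 65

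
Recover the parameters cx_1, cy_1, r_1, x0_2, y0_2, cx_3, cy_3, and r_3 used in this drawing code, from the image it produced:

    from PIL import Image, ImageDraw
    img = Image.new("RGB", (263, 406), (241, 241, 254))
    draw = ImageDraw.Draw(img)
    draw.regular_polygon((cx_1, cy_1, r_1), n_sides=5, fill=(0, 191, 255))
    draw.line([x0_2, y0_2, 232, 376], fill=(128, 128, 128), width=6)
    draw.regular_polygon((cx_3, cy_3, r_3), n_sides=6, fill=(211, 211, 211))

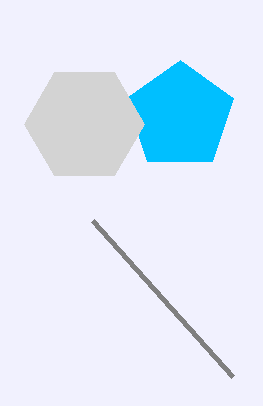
cx_1 = 180, cy_1 = 116, r_1 = 56, x0_2 = 92, y0_2 = 220, cx_3 = 84, cy_3 = 124, r_3 = 60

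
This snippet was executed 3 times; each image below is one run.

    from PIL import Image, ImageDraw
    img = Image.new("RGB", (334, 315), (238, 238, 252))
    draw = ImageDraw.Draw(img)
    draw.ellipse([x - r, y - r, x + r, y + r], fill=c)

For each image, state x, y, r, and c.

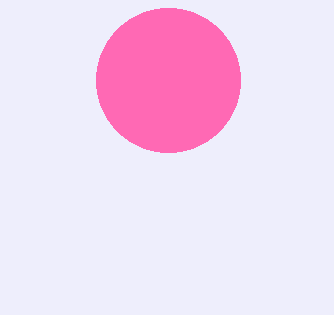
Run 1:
x = 168; y = 80; r = 72; c = 'hotpink'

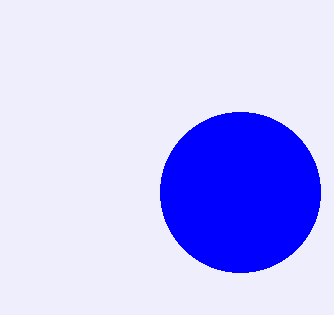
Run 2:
x = 240; y = 192; r = 80; c = 'blue'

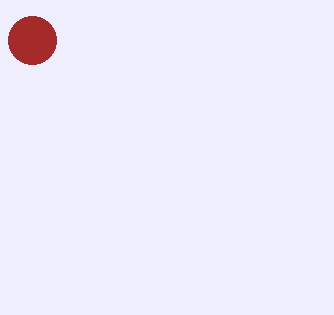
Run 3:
x = 32; y = 40; r = 24; c = 'brown'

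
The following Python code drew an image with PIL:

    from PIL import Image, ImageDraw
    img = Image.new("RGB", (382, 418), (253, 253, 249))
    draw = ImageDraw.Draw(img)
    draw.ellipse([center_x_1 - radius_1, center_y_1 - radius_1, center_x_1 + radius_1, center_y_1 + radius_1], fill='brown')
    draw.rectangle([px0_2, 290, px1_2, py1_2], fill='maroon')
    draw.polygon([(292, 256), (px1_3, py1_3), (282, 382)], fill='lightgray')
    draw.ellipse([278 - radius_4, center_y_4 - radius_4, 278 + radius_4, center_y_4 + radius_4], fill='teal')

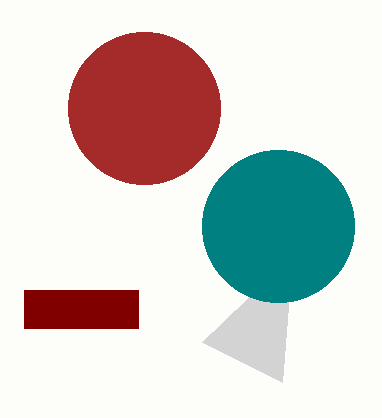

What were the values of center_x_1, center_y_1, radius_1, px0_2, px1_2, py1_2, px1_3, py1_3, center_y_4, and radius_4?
center_x_1 = 144
center_y_1 = 108
radius_1 = 76
px0_2 = 24
px1_2 = 138
py1_2 = 328
px1_3 = 202
py1_3 = 342
center_y_4 = 226
radius_4 = 76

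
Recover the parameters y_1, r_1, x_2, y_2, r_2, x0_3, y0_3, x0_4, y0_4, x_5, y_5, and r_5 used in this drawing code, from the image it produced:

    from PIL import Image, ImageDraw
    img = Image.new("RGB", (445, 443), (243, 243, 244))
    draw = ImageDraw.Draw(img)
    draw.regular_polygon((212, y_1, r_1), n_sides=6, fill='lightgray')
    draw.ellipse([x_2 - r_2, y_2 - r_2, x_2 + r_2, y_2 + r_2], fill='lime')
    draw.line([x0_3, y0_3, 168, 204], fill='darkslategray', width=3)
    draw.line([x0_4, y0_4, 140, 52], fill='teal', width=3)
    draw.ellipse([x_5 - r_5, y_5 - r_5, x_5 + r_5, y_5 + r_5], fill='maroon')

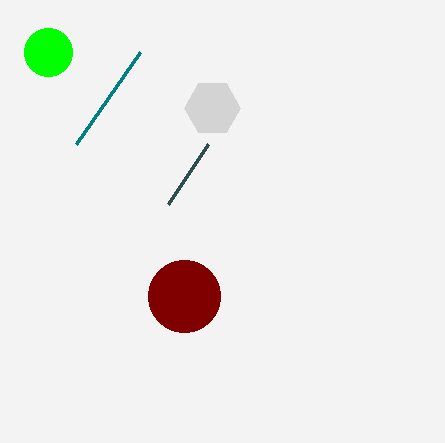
y_1 = 108; r_1 = 28; x_2 = 48; y_2 = 52; r_2 = 24; x0_3 = 208; y0_3 = 144; x0_4 = 76; y0_4 = 144; x_5 = 184; y_5 = 296; r_5 = 36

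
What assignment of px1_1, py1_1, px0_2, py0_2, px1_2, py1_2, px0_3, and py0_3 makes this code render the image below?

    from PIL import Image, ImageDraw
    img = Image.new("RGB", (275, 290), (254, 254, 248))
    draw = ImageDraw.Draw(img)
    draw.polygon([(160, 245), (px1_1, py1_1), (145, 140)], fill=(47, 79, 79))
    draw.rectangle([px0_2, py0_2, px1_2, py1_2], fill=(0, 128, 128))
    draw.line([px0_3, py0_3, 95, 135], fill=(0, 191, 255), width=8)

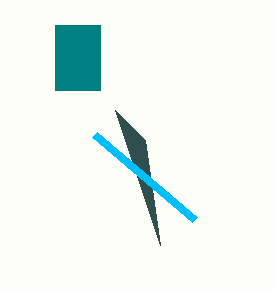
px1_1 = 115
py1_1 = 110
px0_2 = 55
py0_2 = 25
px1_2 = 100
py1_2 = 90
px0_3 = 195
py0_3 = 220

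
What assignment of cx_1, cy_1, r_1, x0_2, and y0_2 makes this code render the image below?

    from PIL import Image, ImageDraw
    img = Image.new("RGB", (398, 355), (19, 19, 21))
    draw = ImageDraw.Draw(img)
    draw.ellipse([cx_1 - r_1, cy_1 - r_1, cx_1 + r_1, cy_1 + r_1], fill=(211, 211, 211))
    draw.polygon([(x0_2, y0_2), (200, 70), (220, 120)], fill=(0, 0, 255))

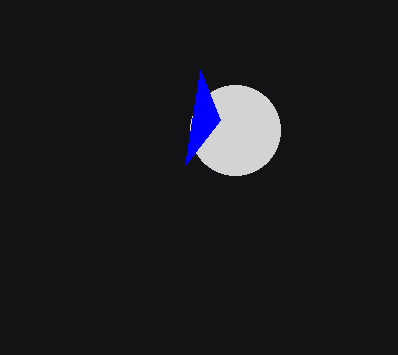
cx_1 = 235
cy_1 = 130
r_1 = 45
x0_2 = 185
y0_2 = 165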